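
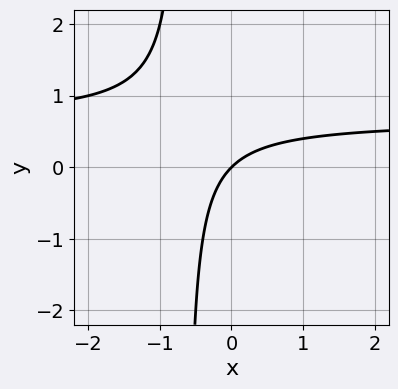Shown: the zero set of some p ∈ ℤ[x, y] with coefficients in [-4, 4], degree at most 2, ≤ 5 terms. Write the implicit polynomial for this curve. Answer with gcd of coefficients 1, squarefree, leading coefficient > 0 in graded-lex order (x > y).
3*x*y - 2*x + 2*y

First, the degree is 2 — a generic line meets the curve in up to 2 points.
Next, against the integer gridlines: one y-axis crossing is at y = 0; it meets the x-axis at x = 0 (among the integer gridlines).
Finally, assembling these constraints gives the stated polynomial.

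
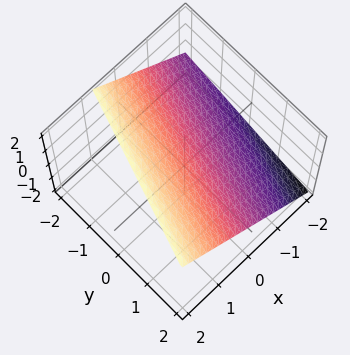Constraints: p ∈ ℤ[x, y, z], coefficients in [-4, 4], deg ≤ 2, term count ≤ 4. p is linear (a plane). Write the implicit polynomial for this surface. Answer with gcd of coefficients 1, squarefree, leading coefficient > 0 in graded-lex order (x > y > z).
3*x - y - 3*z + 2

(a) Degree: the surface is flat (a plane), so deg p = 1.
(b) Against the integer gridlines: one y-axis crossing is at y = 2.
(c) Putting this together gives p.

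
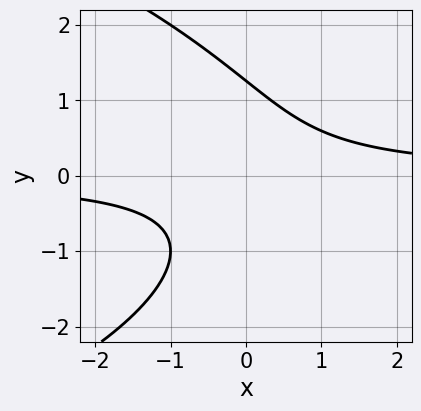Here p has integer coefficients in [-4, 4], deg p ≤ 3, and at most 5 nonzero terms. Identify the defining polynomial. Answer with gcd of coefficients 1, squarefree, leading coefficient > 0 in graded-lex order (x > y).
y^3 + 3*x*y - 2

First, the degree is 3 — the shape is more complex than any degree-2 curve.
Then, from the visible intercepts: it misses every integer gridline on the x-axis.
Finally, fitting integer coefficients to these (and the overall shape) gives p.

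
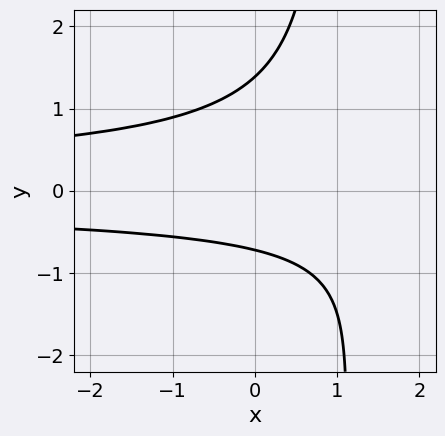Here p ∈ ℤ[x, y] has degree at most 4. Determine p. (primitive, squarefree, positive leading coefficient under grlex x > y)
(a) Degree: no degree-2 curve has this shape, so deg p = 3.
(b) Reading off the gridlines: it misses every integer gridline on the x-axis.
(c) Assembling these constraints gives the stated polynomial.

3*x*y^2 - 3*y^2 + 2*y + 3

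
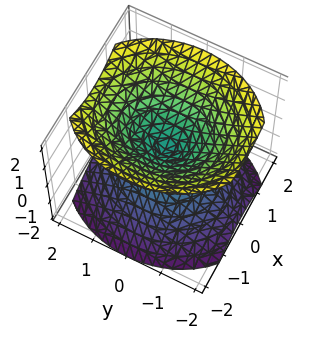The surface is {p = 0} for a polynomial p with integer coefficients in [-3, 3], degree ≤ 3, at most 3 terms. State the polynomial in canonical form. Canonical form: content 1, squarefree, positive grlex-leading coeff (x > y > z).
3*x^2 + 2*y^2 - 3*z^2

First, there are 2 components. Treating them together as one polynomial.
Then, degree: two nappes meeting at a single point; a quadric, so deg p = 2.
Then, symmetries: the y ↦ −y reflection is a symmetry, so y appears only in even powers; it's symmetric under x → −x, forcing even powers of x; it's symmetric under z → −z, forcing even powers of z.
Then, reading off the gridlines: it crosses the x-axis at the gridline x = 0; it crosses the y-axis at the gridline y = 0; one z-axis crossing is at z = 0.
Finally, together with the visible shape, these determine p as stated.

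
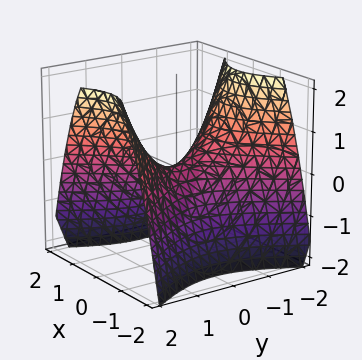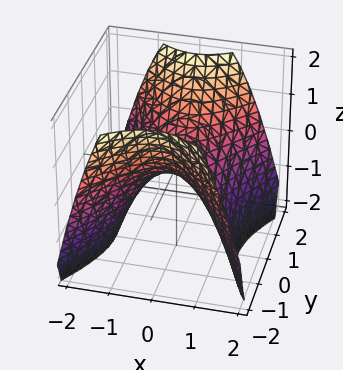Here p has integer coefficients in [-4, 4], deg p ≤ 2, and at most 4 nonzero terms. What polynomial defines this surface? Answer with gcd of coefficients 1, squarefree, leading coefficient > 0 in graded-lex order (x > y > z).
Degree: a saddle surface; a quadric, so deg p = 2.
Symmetries: mirror symmetry y ↦ −y ⇒ only even powers of y; mirror symmetry x ↦ −x ⇒ only even powers of x.
Against the integer gridlines: it crosses the y-axis at the gridline y = 0; one x-axis crossing is at x = 0.
Assembling these constraints gives the stated polynomial.

3*x^2 - 2*y^2 + 3*z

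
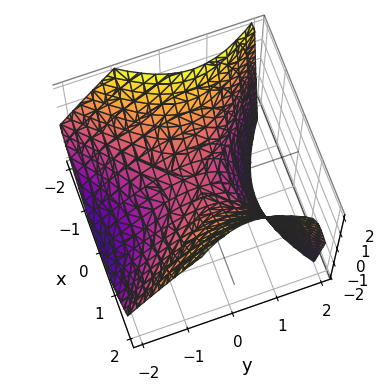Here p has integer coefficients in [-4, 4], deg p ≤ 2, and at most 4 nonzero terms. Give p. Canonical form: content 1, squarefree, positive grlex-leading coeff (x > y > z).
2*x^2 - 2*y^2 + y*z - 3*z

(a) Degree: the shape is more complex than any degree-1 surface, so deg p = 2.
(b) Against the integer gridlines: it meets the y-axis at y = 0 (among the integer gridlines); one x-axis crossing is at x = 0.
(c) Fitting integer coefficients to these (and the overall shape) gives p.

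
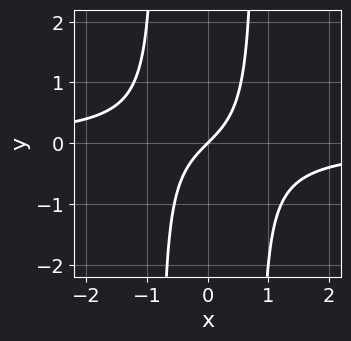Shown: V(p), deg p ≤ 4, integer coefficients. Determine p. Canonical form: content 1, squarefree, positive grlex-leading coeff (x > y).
1. The degree is 3 — a generic line meets the curve in up to 3 points.
2. Observable constraints: one y-axis crossing is at y = 0; it meets the x-axis at x = 0 (among the integer gridlines).
3. Matching integer coefficients to the picture gives p.

3*x^2*y + 2*x - 2*y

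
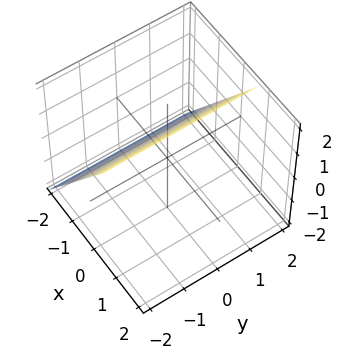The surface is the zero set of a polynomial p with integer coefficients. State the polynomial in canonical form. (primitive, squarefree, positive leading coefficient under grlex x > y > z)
3*x - 2*z + 2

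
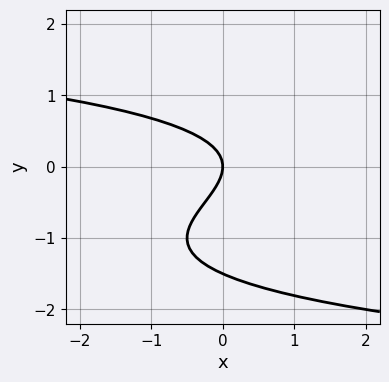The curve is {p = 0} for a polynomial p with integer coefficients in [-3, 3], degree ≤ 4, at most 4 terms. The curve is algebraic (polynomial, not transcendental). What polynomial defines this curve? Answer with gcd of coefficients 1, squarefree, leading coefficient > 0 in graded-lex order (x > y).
2*y^3 + 3*y^2 + 2*x

(a) The degree is 3 — a generic line meets the curve in up to 3 points.
(b) Checking where it meets the axes: it meets the x-axis at x = 0 (among the integer gridlines); it meets the y-axis at y = 0 (among the integer gridlines).
(c) The integer polynomial consistent with all of this is the stated p.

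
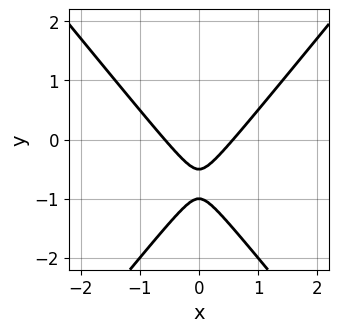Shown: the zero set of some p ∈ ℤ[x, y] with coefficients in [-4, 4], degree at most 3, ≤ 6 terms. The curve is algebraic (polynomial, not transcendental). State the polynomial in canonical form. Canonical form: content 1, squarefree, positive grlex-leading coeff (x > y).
3*x^2 - 2*y^2 - 3*y - 1

Degree: no degree-1 curve has this shape, so deg p = 2.
Symmetries: the x ↦ −x reflection is a symmetry, so x appears only in even powers.
Checking where it meets the axes: it meets the y-axis at y = -1 (among the integer gridlines).
Assembling these constraints gives the stated polynomial.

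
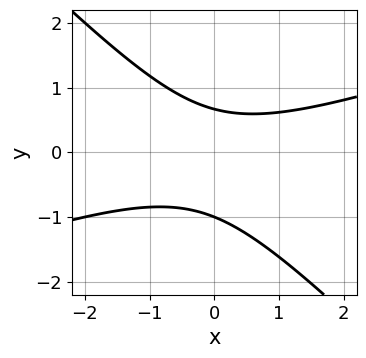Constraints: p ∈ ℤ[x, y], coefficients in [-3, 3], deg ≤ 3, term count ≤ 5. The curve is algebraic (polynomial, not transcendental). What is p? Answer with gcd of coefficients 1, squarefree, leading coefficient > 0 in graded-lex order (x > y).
x^2 - 2*x*y - 3*y^2 - y + 2

1. Degree: no degree-1 curve has this shape, so deg p = 2.
2. From the visible intercepts: it crosses the y-axis at the gridline y = -1; the curve avoids every integer x-axis point in the box.
3. Assembling these constraints gives the stated polynomial.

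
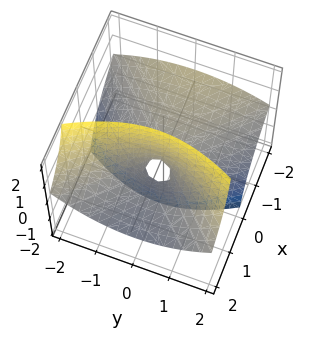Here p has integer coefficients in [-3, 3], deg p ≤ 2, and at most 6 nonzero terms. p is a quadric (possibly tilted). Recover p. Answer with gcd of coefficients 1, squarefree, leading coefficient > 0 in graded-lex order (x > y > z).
First, degree: no degree-1 surface has this shape, so deg p = 2.
Then, against the integer gridlines: it meets the y-axis at y = 0 (among the integer gridlines); it crosses the z-axis at the gridline z = 0; it crosses the x-axis at the gridline x = 0.
Finally, these observations pin down the coefficients.

x^2 + 3*x*z - y^2 - z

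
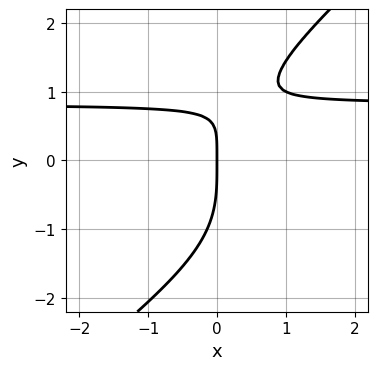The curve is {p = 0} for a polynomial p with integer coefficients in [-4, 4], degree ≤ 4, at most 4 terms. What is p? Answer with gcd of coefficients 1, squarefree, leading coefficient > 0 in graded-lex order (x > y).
x*y^3 - y^4 + 3*x*y - 3*x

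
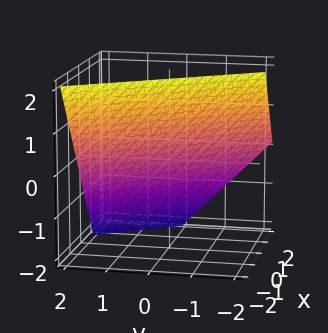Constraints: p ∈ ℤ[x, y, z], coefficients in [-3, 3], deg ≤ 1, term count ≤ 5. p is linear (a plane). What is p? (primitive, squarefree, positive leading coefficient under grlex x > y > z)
3*x + 2*y + 2*z - 2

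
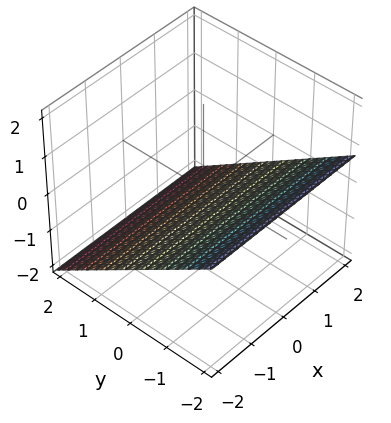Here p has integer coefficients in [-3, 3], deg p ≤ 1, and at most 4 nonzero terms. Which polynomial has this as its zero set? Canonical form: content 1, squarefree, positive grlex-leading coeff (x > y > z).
(a) deg p = 1. The surface is flat (a plane).
(b) Checking where it meets the axes: the surface avoids every integer x-axis point in the box; it crosses the y-axis at the gridline y = -1.
(c) These observations pin down the coefficients.

2*y + 3*z + 2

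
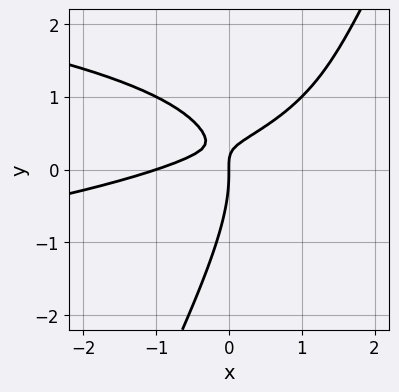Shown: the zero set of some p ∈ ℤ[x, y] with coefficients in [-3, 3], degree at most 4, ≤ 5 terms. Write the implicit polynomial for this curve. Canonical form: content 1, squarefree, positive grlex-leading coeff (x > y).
2*x*y^2 - y^3 + x^2 - 3*x*y + x

1. The degree is 3 — the shape is more complex than any degree-2 curve.
2. Reading off the gridlines: it meets the y-axis at y = 0 (among the integer gridlines); the x-axis gridline crossings are at x ∈ {-1, 0}.
3. Fitting integer coefficients to these (and the overall shape) gives p.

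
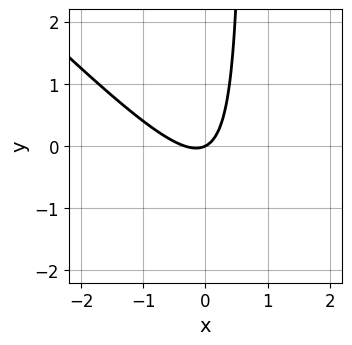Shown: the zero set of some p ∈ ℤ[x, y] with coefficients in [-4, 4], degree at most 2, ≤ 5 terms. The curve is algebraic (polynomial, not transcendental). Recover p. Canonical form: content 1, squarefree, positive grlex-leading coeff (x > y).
3*x^2 + 3*x*y + x - 2*y

1. Degree: the shape is more complex than any degree-1 curve, so deg p = 2.
2. From the visible intercepts: it crosses the x-axis at the gridline x = 0; one y-axis crossing is at y = 0.
3. The integer polynomial consistent with all of this is the stated p.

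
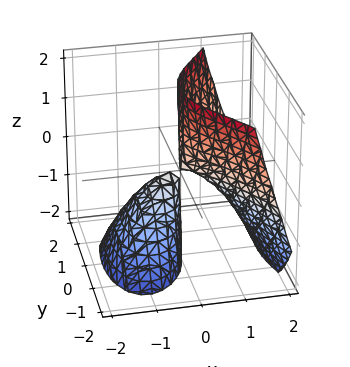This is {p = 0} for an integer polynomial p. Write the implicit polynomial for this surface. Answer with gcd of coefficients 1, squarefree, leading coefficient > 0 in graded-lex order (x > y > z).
2*x^3 + 3*x*z - 2*y^2

(a) I count 2 distinct pieces.
(b) deg p = 3.
(c) Against the integer gridlines: one x-axis crossing is at x = 0; every point of the z-axis in the box is on the surface; one y-axis crossing is at y = 0.
(d) Fitting integer coefficients to these (and the overall shape) gives p.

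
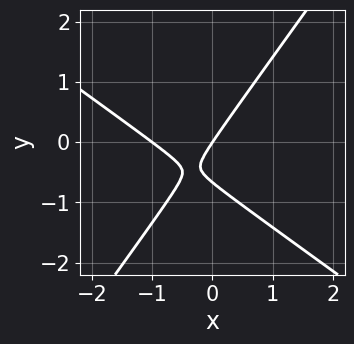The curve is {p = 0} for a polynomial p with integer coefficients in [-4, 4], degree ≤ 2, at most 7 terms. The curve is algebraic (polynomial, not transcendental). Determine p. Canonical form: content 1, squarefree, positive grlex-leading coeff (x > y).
3*x^2 + 2*x*y - 3*y^2 + 3*x - 2*y

1. Degree: no degree-1 curve has this shape, so deg p = 2.
2. From the axis intercepts and sections: the x-axis gridline crossings are at x ∈ {-1, 0}; one y-axis crossing is at y = 0.
3. Matching integer coefficients to the picture gives p.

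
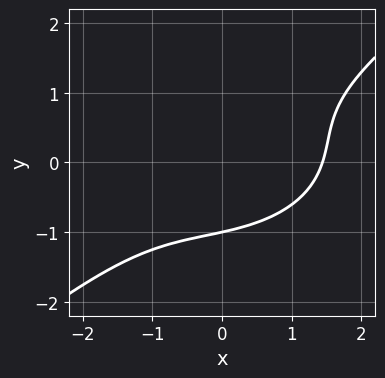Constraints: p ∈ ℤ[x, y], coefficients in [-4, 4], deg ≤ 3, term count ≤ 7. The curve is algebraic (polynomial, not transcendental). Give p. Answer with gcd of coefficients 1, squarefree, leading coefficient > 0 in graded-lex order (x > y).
x^3 - x^2*y + 2*x*y^2 - 3*y^3 - 3

(a) Degree: a generic line meets the curve in up to 3 points, so deg p = 3.
(b) From the visible intercepts: one y-axis crossing is at y = -1.
(c) Solving for integer coefficients yields p as stated.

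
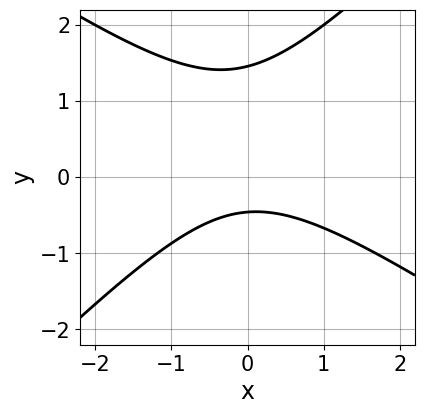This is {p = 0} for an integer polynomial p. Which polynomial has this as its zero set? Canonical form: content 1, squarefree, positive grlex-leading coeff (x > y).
(a) Degree: no degree-1 curve has this shape, so deg p = 2.
(b) From the axis intercepts and sections: no x-intercept at any integer in the box.
(c) The integer polynomial consistent with all of this is the stated p.

2*x^2 + x*y - 3*y^2 + 3*y + 2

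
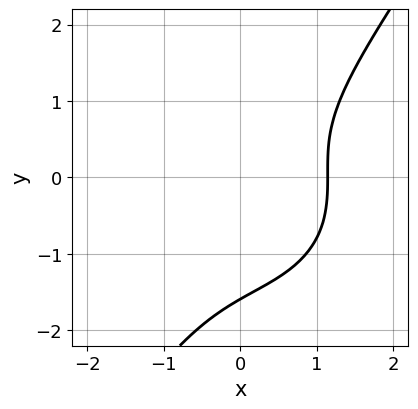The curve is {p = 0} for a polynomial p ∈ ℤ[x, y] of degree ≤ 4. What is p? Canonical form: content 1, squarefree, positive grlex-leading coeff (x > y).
Degree: no degree-2 curve has this shape, so deg p = 3.
The integer polynomial consistent with all of this is the stated p.

2*x^3 + 2*x*y^2 - 2*y^3 - 2*y^2 - 3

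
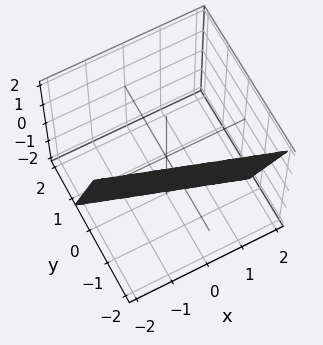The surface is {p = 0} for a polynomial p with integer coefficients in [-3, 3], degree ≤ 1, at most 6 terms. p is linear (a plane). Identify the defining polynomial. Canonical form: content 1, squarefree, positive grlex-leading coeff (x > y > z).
x + 3*y + z + 2

(a) deg p = 1. Every cross-section is a straight line — this is a plane.
(b) Reading off the gridlines: one z-axis crossing is at z = -2; one x-axis crossing is at x = -2.
(c) Fitting integer coefficients to these (and the overall shape) gives p.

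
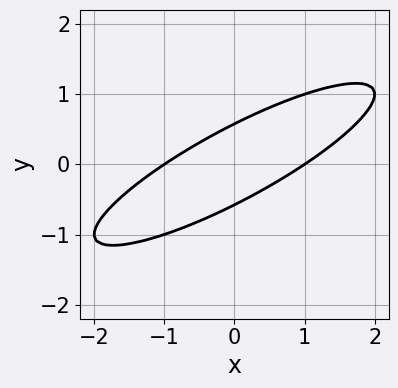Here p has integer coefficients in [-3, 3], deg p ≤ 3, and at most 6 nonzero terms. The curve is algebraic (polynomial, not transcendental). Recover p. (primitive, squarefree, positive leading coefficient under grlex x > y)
First, deg p = 2. No degree-1 curve has this shape.
Then, checking where it meets the axes: among the integer gridlines, it crosses the x-axis at x ∈ {-1, 1}.
Finally, fitting integer coefficients to these (and the overall shape) gives p.

x^2 - 3*x*y + 3*y^2 - 1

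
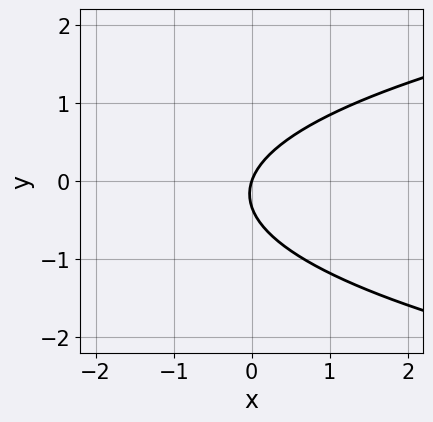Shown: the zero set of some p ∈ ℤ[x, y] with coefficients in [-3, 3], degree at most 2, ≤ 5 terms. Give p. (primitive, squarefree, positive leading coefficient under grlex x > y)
3*y^2 - 3*x + y

1. Degree: a generic line meets the curve in up to 2 points, so deg p = 2.
2. From the visible intercepts: it meets the y-axis at y = 0 (among the integer gridlines); one x-axis crossing is at x = 0.
3. Together with the visible shape, these determine p as stated.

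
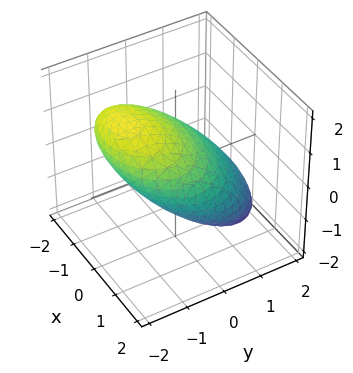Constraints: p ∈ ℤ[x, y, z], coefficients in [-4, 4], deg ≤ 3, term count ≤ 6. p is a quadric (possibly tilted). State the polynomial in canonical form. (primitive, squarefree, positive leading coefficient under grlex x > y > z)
x^2 + 2*y^2 + 3*y*z + 2*z^2 - 3

(a) The degree is 2 — no degree-1 surface has this shape.
(b) Solving for integer coefficients yields p as stated.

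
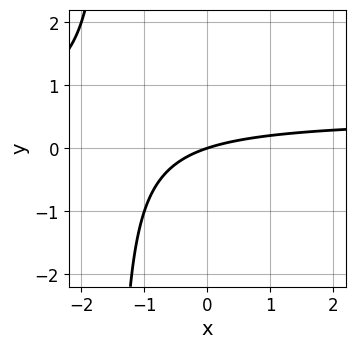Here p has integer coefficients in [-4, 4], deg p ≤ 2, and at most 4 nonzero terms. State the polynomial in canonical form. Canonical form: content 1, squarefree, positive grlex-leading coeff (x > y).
1. Degree: a generic line meets the curve in up to 2 points, so deg p = 2.
2. Reading off the gridlines: one y-axis crossing is at y = 0; it meets the x-axis at x = 0 (among the integer gridlines).
3. Matching integer coefficients to the picture gives p.

2*x*y - x + 3*y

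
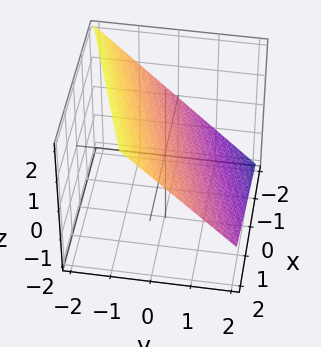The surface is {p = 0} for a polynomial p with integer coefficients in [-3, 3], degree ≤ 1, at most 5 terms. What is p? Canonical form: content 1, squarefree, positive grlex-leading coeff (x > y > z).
x - 3*y - 3*z + 2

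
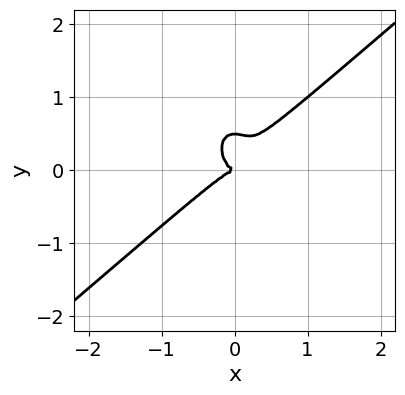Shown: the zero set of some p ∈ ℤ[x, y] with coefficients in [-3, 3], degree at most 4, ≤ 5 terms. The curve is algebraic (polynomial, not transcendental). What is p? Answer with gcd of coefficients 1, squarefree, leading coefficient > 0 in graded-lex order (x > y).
3*x^3 - 2*x^2*y - 2*y^3 + y^2

(a) deg p = 3. No degree-2 curve has this shape.
(b) Against the integer gridlines: it crosses the x-axis at the gridline x = 0; it crosses the y-axis at the gridline y = 0.
(c) Putting this together gives p.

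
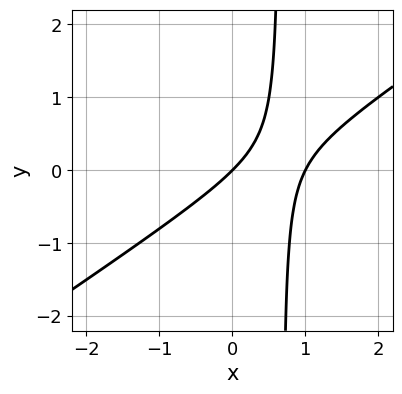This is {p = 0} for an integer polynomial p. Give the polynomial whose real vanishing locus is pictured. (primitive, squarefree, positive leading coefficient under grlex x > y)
2*x^2 - 3*x*y - 2*x + 2*y

(a) The degree is 2 — the shape is more complex than any degree-1 curve.
(b) Checking where it meets the axes: the x-axis gridline crossings are at x ∈ {0, 1}; it crosses the y-axis at the gridline y = 0.
(c) Matching integer coefficients to the picture gives p.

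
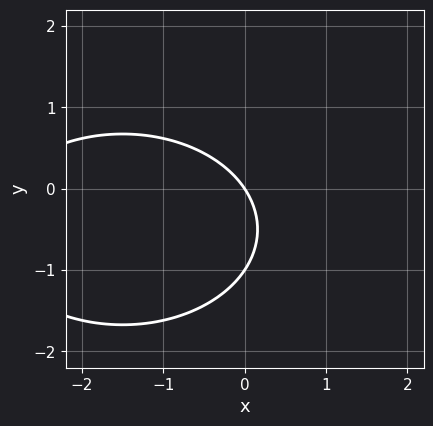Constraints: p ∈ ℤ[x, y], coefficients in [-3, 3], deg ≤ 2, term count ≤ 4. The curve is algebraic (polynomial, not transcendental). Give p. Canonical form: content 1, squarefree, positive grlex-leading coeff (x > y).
(a) deg p = 2. The shape is more complex than any degree-1 curve.
(b) From the axis intercepts and sections: among the integer gridlines, it crosses the y-axis at y ∈ {-1, 0}; it meets the x-axis at x = 0 (among the integer gridlines).
(c) Solving for integer coefficients yields p as stated.

x^2 + 2*y^2 + 3*x + 2*y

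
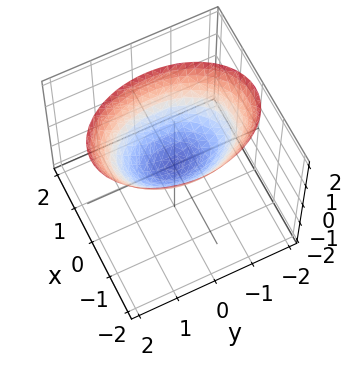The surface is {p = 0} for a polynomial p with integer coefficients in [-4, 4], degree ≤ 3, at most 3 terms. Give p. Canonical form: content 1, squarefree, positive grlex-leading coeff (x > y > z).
(a) deg p = 2. A paraboloid; a quadric.
(b) Symmetries: it's symmetric under y → −y, forcing even powers of y; it's symmetric under x → −x, forcing even powers of x.
(c) Against the integer gridlines: it meets the y-axis at y = 0 (among the integer gridlines); it crosses the x-axis at the gridline x = 0; it crosses the z-axis at the gridline z = 0.
(d) Fitting integer coefficients to these (and the overall shape) gives p.

2*x^2 + y^2 - 2*z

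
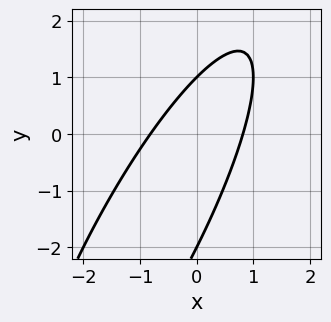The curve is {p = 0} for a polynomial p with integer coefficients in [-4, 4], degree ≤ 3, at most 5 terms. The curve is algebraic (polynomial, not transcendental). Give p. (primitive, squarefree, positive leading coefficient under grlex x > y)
1. The degree is 2 — the shape is more complex than any degree-1 curve.
2. From the axis intercepts and sections: among the integer gridlines, it crosses the y-axis at y ∈ {-2, 1}.
3. Fitting integer coefficients to these (and the overall shape) gives p.

3*x^2 - 3*x*y + y^2 + y - 2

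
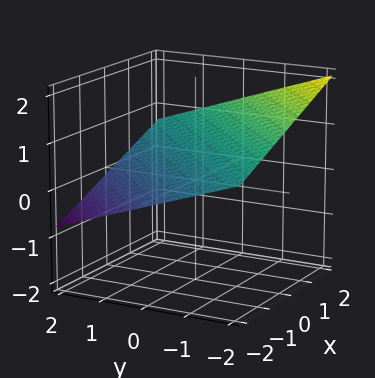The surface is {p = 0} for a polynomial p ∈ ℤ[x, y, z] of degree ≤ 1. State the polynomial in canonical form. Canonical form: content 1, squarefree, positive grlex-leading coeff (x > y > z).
x - y - 3*z + 2

First, deg p = 1. The surface is flat (a plane).
Then, checking where it meets the axes: it crosses the x-axis at the gridline x = -2; it meets the y-axis at y = 2 (among the integer gridlines).
Finally, the integer polynomial consistent with all of this is the stated p.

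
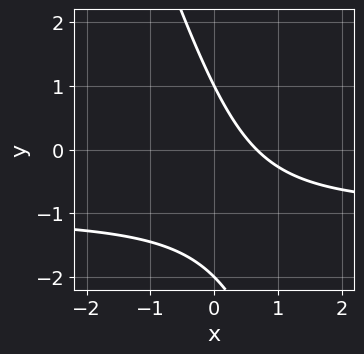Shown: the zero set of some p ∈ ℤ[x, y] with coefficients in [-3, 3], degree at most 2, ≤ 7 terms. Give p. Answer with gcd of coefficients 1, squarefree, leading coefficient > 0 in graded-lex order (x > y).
(a) The degree is 2 — no degree-1 curve has this shape.
(b) From the axis intercepts and sections: among the integer gridlines, it crosses the y-axis at y ∈ {-2, 1}.
(c) The integer polynomial consistent with all of this is the stated p.

3*x*y + y^2 + 3*x + y - 2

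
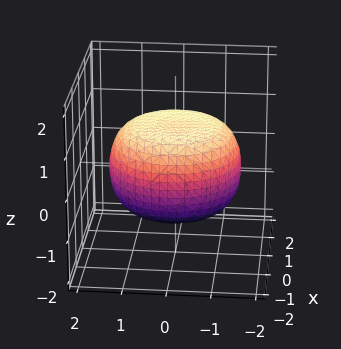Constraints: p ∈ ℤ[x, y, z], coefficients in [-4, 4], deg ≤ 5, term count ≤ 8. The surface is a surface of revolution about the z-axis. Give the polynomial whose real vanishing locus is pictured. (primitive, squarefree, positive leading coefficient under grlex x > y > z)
x^4 + 2*x^2*y^2 + y^4 - x^2 - y^2 + 3*z^2 - 3

The degree is 4 — the shape is more complex than any degree-3 surface.
Symmetries: rotational symmetry about the z-axis ⇒ p depends on x, y only through x² + y².
From the axis intercepts and sections: among the integer gridlines, it crosses the z-axis at z ∈ {-1, 1}; a circular section at z = 1 has radius exactly 1.
Putting this together gives p.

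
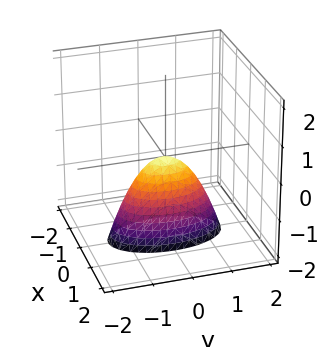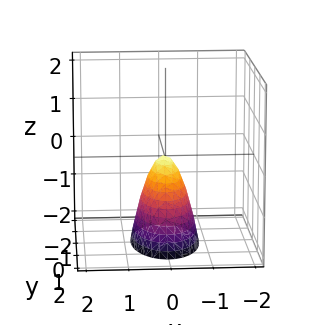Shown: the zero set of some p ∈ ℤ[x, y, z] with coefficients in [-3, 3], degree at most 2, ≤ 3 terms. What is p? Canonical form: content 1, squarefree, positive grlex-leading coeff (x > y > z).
3*x^2 + y^2 + z

Degree: a single bowl opening along one axis; a quadric, so deg p = 2.
Symmetries: the x ↦ −x reflection is a symmetry, so x appears only in even powers; the y ↦ −y reflection is a symmetry, so y appears only in even powers.
Observable constraints: one z-axis crossing is at z = 0; one y-axis crossing is at y = 0; it crosses the x-axis at the gridline x = 0.
Matching integer coefficients to the picture gives p.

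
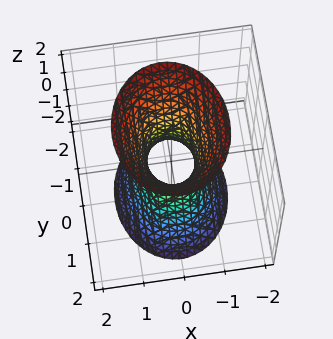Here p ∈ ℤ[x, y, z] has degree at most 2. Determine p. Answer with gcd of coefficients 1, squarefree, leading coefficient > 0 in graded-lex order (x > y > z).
1. deg p = 2. An hourglass — one-sheet hyperboloid; a quadric.
2. Symmetries: it's symmetric under x → −x, forcing even powers of x; mirror symmetry y ↦ −y ⇒ only even powers of y; the z ↦ −z reflection is a symmetry, so z appears only in even powers.
3. Reading off the gridlines: the surface avoids every integer z-axis point in the box.
4. Solving for integer coefficients yields p as stated.

3*x^2 + 2*y^2 - z^2 - 1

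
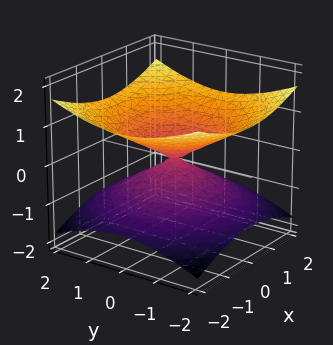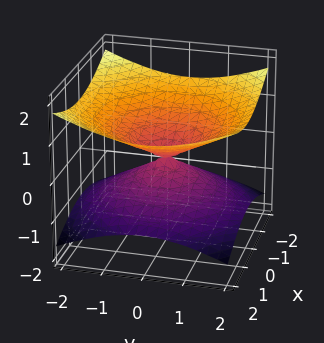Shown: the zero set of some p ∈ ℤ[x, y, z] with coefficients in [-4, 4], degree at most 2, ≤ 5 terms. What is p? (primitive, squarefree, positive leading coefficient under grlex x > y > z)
deg p = 2. A double cone through the origin; a quadric.
Symmetries: the surface is invariant under rotation about z: p = q(x² + y², z); it's symmetric under z → −z, forcing even powers of z.
Reading off the gridlines: a circular section at z = -1 has radius between 1 and 2; one y-axis crossing is at y = 0; one x-axis crossing is at x = 0.
Solving for integer coefficients yields p as stated.

x^2 + y^2 - 3*z^2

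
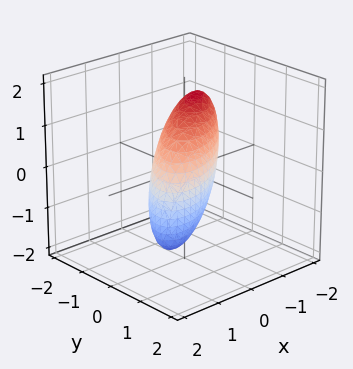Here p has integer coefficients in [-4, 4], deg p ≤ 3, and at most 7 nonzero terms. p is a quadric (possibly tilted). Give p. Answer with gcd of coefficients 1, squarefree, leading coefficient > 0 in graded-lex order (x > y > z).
(a) The degree is 2 — the shape is more complex than any degree-1 surface.
(b) Checking where it meets the axes: among the integer gridlines, it crosses the x-axis at x ∈ {-1, 1}.
(c) Together with the visible shape, these determine p as stated.

2*x^2 - 3*x*y + x*z + 3*y^2 + z^2 - 2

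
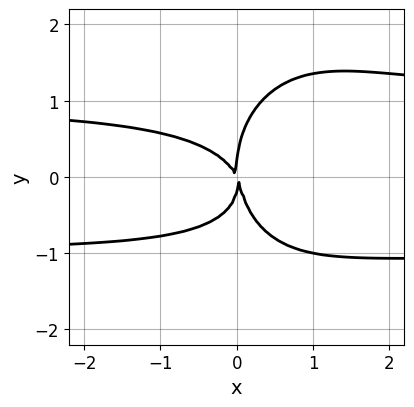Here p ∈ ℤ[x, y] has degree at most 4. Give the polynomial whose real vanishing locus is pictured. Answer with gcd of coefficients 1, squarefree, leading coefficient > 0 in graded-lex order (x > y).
2*x^2*y^2 + y^4 - 2*x*y^2 - 2*x^2 - x*y

1. deg p = 4. No degree-3 curve has this shape.
2. From the axis intercepts and sections: one x-axis crossing is at x = 0; it crosses the y-axis at the gridline y = 0.
3. Solving for integer coefficients yields p as stated.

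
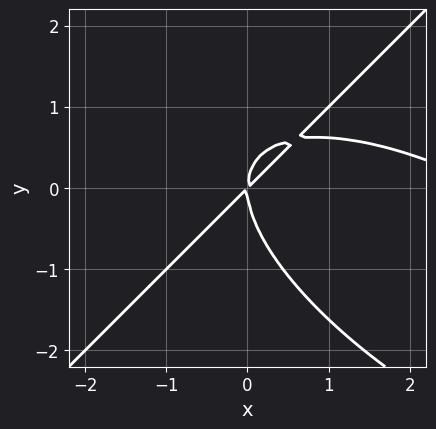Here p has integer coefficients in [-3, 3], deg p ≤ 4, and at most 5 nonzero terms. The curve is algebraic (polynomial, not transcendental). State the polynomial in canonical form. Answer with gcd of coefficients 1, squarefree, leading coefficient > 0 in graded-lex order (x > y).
(a) deg p = 3. The shape is more complex than any degree-2 curve.
(b) Against the integer gridlines: it meets the x-axis at x = 0 (among the integer gridlines); it meets the y-axis at y = 0 (among the integer gridlines).
(c) Putting this together gives p.

x^3 + x^2*y - 2*y^3 - 3*x^2 + 3*x*y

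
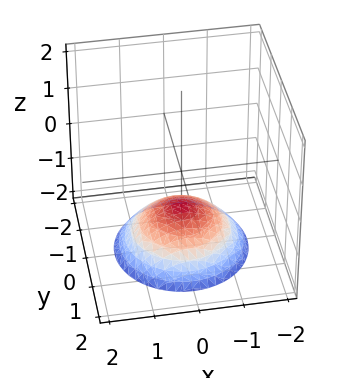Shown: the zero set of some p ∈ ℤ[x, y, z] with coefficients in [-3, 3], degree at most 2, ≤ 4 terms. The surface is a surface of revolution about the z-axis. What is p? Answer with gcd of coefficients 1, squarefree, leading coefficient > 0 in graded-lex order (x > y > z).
First, degree: the shape is more complex than any degree-1 surface, so deg p = 2.
Then, symmetries: the surface is invariant under rotation about z: p = q(x² + y², z).
Then, reading off the gridlines: a circular section at z = -2 has radius between 1 and 2; it meets the z-axis at z = -1 (among the integer gridlines); it misses every integer gridline on the x-axis.
Finally, fitting integer coefficients to these (and the overall shape) gives p.

x^2 + y^2 + 2*z + 2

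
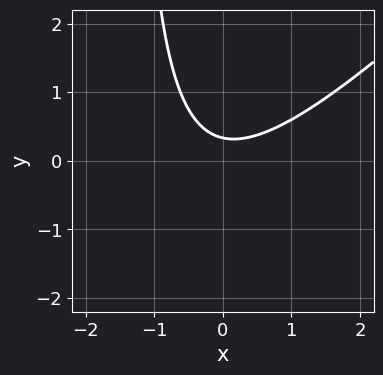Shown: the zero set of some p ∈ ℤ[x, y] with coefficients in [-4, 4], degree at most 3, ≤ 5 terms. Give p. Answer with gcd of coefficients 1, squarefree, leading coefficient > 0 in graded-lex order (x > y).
2*x^2 - 2*x*y - 3*y + 1

(a) The degree is 2 — the shape is more complex than any degree-1 curve.
(b) From the axis intercepts and sections: the curve avoids every integer x-axis point in the box.
(c) Together with the visible shape, these determine p as stated.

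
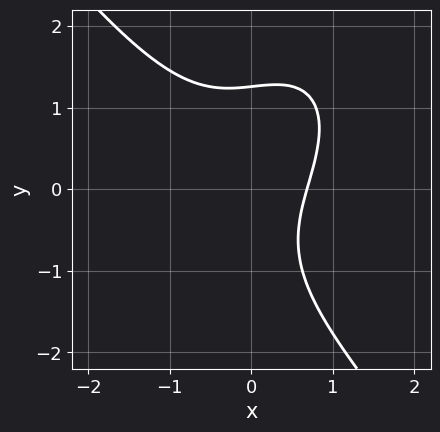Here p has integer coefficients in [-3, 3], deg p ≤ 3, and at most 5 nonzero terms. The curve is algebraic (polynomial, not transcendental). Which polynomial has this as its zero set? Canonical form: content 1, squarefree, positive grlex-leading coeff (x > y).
(a) deg p = 3. No degree-2 curve has this shape.
(b) Solving for integer coefficients yields p as stated.

2*x^3 + y^3 - 2*x*y + 2*x - 2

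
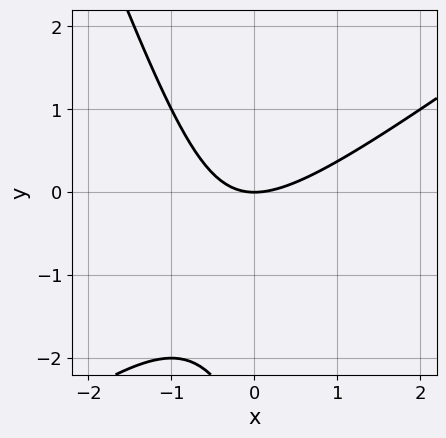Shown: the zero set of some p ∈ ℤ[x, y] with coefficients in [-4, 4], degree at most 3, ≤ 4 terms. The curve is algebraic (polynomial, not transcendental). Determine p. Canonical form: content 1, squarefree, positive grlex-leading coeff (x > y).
2*x^2 - 2*x*y - y^2 - 3*y

First, deg p = 2. A generic line meets the curve in up to 2 points.
Next, from the visible intercepts: it meets the y-axis at y = 0 (among the integer gridlines); it crosses the x-axis at the gridline x = 0.
Finally, matching integer coefficients to the picture gives p.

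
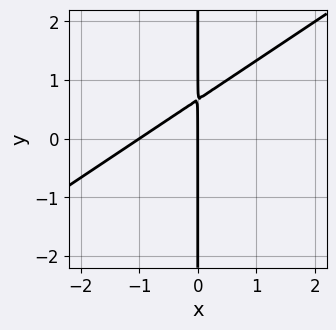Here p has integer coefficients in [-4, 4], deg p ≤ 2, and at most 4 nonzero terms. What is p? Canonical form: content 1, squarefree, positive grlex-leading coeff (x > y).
(a) Degree: the shape is more complex than any degree-1 curve, so deg p = 2.
(b) Observable constraints: the visible y-axis segment lies entirely on the curve; the x-axis gridline crossings are at x ∈ {-1, 0}.
(c) Together with the visible shape, these determine p as stated.

2*x^2 - 3*x*y + 2*x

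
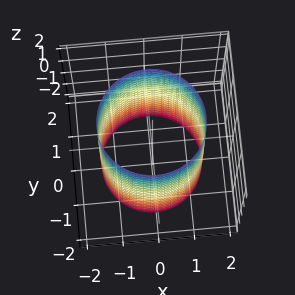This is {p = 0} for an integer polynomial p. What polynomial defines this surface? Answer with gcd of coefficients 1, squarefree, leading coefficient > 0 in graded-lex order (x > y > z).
x^2 + y^2 - 2

First, degree: a cylinder; a quadric, so deg p = 2.
Next, symmetries: the surface is invariant under rotation about z: p = q(x² + y², z); the z ↦ −z reflection is a symmetry, so z appears only in even powers.
Next, reading off the gridlines: a circular section at z = -1 has radius between 1 and 2; no z-intercept at any integer in the box.
Finally, together with the visible shape, these determine p as stated.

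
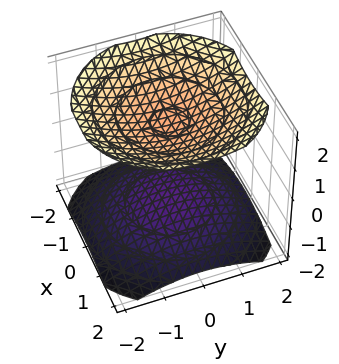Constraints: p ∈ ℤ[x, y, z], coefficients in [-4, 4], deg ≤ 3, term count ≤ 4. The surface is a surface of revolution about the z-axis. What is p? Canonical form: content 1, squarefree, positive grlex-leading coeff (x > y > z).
x^2 + y^2 - 2*z^2 + 3

The picture has 2 separate pieces. They look like related sheets of one shape, so recover p as a whole.
deg p = 2. No degree-1 surface has this shape.
Symmetries: the surface is invariant under rotation about z: p = q(x² + y², z).
Observable constraints: it misses every integer gridline on the x-axis; it misses every integer gridline on the y-axis.
Fitting integer coefficients to these (and the overall shape) gives p.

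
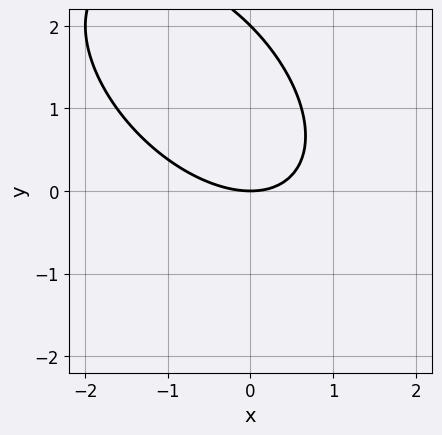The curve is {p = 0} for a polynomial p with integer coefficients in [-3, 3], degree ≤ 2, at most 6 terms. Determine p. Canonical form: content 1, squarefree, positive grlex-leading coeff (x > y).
x^2 + x*y + y^2 - 2*y

1. Degree: a generic line meets the curve in up to 2 points, so deg p = 2.
2. Observable constraints: the y-axis gridline crossings are at y ∈ {0, 2}; one x-axis crossing is at x = 0.
3. Matching integer coefficients to the picture gives p.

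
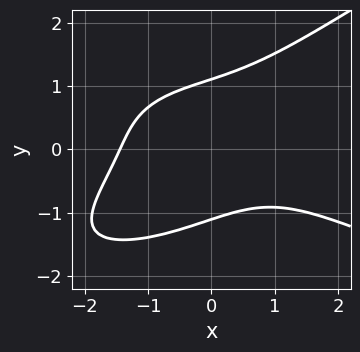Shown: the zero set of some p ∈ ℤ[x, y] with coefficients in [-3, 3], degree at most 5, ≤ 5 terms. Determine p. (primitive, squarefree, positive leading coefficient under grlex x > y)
(a) The degree is 4 — the shape is more complex than any degree-3 curve.
(b) Putting this together gives p.

x*y^3 - 2*y^4 + x^3 + 2*x*y + 3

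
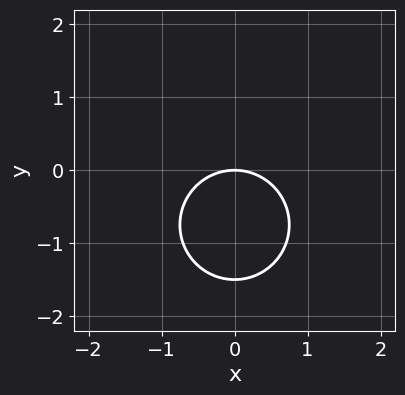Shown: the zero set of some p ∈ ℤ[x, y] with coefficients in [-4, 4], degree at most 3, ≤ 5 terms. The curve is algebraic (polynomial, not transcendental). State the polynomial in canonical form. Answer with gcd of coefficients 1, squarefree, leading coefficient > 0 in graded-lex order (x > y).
2*x^2 + 2*y^2 + 3*y

deg p = 2. A generic line meets the curve in up to 2 points.
Symmetries: mirror symmetry x ↦ −x ⇒ only even powers of x.
Checking where it meets the axes: one y-axis crossing is at y = 0; it meets the x-axis at x = 0 (among the integer gridlines).
Together with the visible shape, these determine p as stated.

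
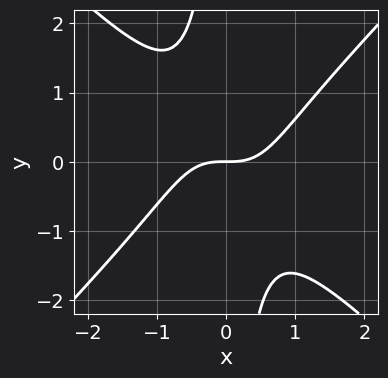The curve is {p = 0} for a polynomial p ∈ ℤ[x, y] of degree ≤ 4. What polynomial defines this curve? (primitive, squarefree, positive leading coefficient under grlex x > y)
x^3 - x*y^2 - y

The degree is 3 — a generic line meets the curve in up to 3 points.
From the visible intercepts: it meets the x-axis at x = 0 (among the integer gridlines); it crosses the y-axis at the gridline y = 0.
These observations pin down the coefficients.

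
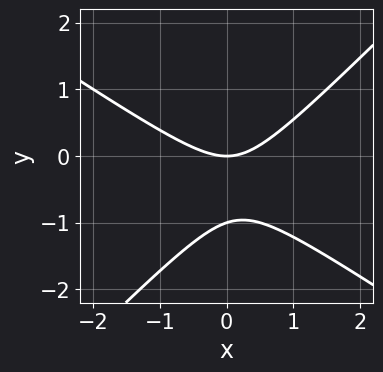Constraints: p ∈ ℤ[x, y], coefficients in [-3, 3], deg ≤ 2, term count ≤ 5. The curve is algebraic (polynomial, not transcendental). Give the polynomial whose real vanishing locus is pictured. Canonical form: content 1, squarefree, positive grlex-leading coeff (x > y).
2*x^2 + x*y - 3*y^2 - 3*y

deg p = 2. A generic line meets the curve in up to 2 points.
Observable constraints: the y-axis gridline crossings are at y ∈ {-1, 0}; one x-axis crossing is at x = 0.
The integer polynomial consistent with all of this is the stated p.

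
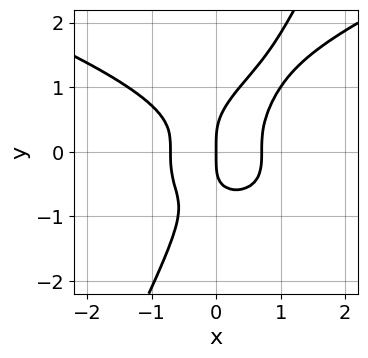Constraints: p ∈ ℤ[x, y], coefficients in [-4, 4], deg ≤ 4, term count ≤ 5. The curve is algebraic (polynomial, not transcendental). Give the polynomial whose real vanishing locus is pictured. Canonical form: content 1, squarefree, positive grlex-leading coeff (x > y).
2*x*y^3 - y^4 - 2*x^3 + x

First, degree: the shape is more complex than any degree-3 curve, so deg p = 4.
Next, from the visible intercepts: it crosses the x-axis at the gridline x = 0; it crosses the y-axis at the gridline y = 0.
Finally, putting this together gives p.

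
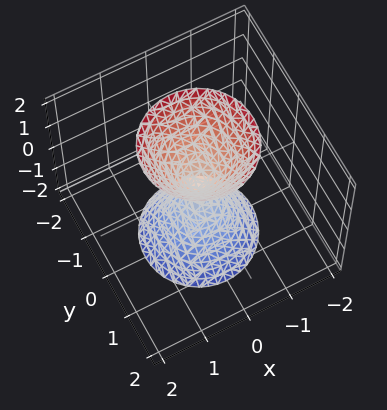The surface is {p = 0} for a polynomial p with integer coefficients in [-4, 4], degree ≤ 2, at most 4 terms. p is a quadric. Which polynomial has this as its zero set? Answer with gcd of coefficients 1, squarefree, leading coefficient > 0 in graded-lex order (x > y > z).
(a) There are 2 components. Treating them together as one polynomial.
(b) Degree: two nappes meeting at a single point; a quadric, so deg p = 2.
(c) Symmetry: the z-axis is an axis of rotation, so x and y enter only as x² + y²; mirror symmetry z ↦ −z ⇒ only even powers of z.
(d) Observable constraints: it crosses the y-axis at the gridline y = 0; one z-axis crossing is at z = 0; it meets the x-axis at x = 0 (among the integer gridlines); a circular section at z = -2 has radius between 1 and 2.
(e) Together with the visible shape, these determine p as stated.

3*x^2 + 3*y^2 - z^2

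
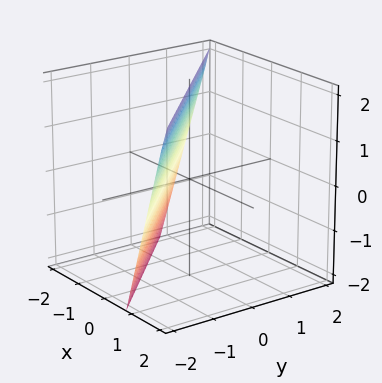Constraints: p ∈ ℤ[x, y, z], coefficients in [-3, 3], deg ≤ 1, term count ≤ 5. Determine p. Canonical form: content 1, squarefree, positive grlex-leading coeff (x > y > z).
(a) The degree is 1 — the surface is flat (a plane).
(b) Observable constraints: it meets the z-axis at z = 2 (among the integer gridlines).
(c) Fitting integer coefficients to these (and the overall shape) gives p.

3*x + 3*y - z + 2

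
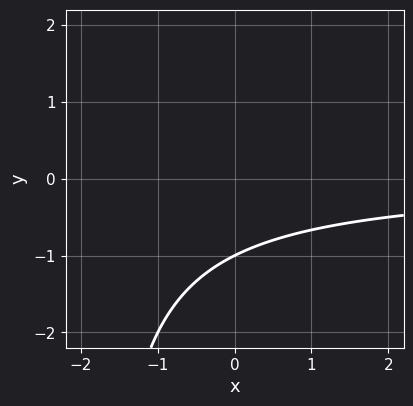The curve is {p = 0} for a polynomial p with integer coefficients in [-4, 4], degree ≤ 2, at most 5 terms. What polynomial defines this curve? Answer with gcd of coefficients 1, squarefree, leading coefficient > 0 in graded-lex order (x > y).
1. The degree is 2 — no degree-1 curve has this shape.
2. Against the integer gridlines: no x-intercept at any integer in the box; one y-axis crossing is at y = -1.
3. Together with the visible shape, these determine p as stated.

x*y + 2*y + 2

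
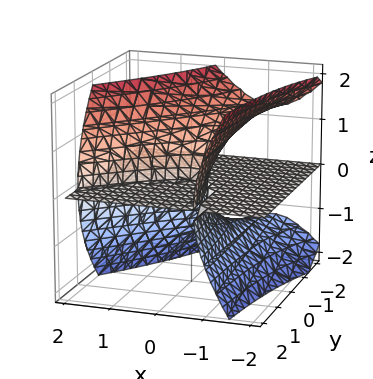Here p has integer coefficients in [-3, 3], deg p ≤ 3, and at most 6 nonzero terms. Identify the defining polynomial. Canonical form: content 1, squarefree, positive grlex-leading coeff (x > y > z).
The picture has 2 separate pieces.
deg p = 3.
Checking where it meets the axes: the visible x-axis segment lies entirely on the surface; the visible y-axis segment lies entirely on the surface; one z-axis crossing is at z = 0.
Putting this together gives p.

3*x^2*z - 3*x*y*z - 2*z^3 - 3*y*z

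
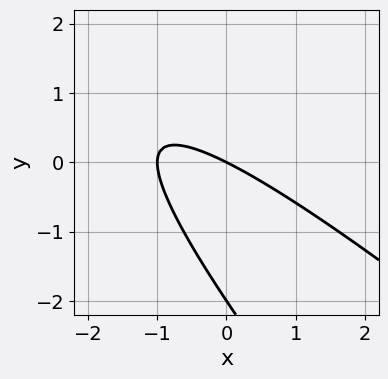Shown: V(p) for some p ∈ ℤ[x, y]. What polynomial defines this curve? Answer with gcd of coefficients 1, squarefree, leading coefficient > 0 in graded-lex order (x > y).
x^2 + 2*x*y + y^2 + x + 2*y

The degree is 2 — the shape is more complex than any degree-1 curve.
Checking where it meets the axes: the x-axis gridline crossings are at x ∈ {-1, 0}; among the integer gridlines, it crosses the y-axis at y ∈ {-2, 0}.
These observations pin down the coefficients.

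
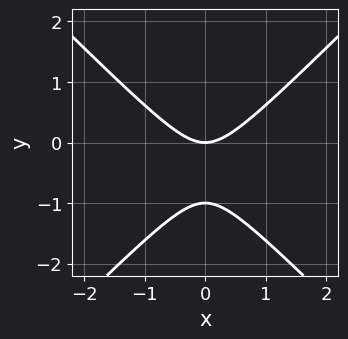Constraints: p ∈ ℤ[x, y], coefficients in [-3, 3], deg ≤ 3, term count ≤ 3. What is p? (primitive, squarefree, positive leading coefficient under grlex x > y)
1. deg p = 2. A generic line meets the curve in up to 2 points.
2. Symmetries: it's symmetric under x → −x, forcing even powers of x.
3. Against the integer gridlines: it meets the x-axis at x = 0 (among the integer gridlines); the y-axis gridline crossings are at y ∈ {-1, 0}.
4. Solving for integer coefficients yields p as stated.

x^2 - y^2 - y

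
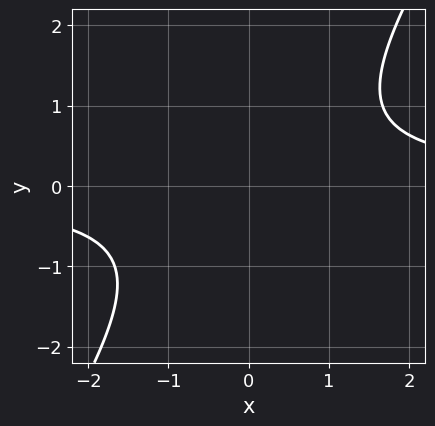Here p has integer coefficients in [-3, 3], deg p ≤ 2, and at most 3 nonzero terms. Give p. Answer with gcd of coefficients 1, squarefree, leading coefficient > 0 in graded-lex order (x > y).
1. Degree: the shape is more complex than any degree-1 curve, so deg p = 2.
2. From the visible intercepts: the curve avoids every integer x-axis point in the box; it misses every integer gridline on the y-axis.
3. These observations pin down the coefficients.

3*x*y - 2*y^2 - 3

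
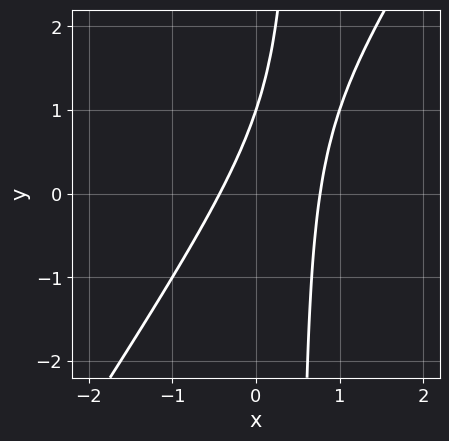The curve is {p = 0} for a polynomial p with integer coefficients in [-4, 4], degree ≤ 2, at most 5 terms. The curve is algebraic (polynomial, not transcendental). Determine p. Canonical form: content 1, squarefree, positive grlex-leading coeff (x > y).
(a) The degree is 2 — a generic line meets the curve in up to 2 points.
(b) From the axis intercepts and sections: one y-axis crossing is at y = 1.
(c) Assembling these constraints gives the stated polynomial.

3*x^2 - 2*x*y - x + y - 1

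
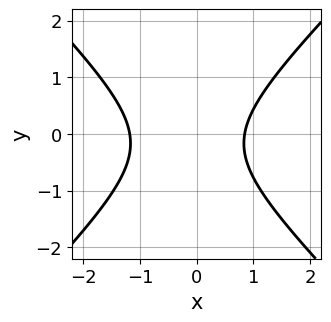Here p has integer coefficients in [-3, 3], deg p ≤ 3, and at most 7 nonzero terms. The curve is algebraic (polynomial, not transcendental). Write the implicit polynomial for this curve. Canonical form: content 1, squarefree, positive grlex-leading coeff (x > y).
1. Degree: no degree-1 curve has this shape, so deg p = 2.
2. Checking where it meets the axes: the curve avoids every integer y-axis point in the box.
3. These observations pin down the coefficients.

3*x^2 - 3*y^2 + x - y - 3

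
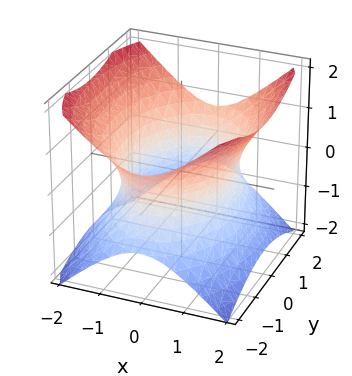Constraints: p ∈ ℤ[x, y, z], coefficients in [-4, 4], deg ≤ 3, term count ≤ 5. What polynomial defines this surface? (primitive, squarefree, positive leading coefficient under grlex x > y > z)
The degree is 2 — an hourglass — one-sheet hyperboloid; a quadric.
Symmetries: it's symmetric under z → −z, forcing even powers of z; the x ↦ −x reflection is a symmetry, so x appears only in even powers; mirror symmetry y ↦ −y ⇒ only even powers of y.
From the axis intercepts and sections: the surface avoids every integer z-axis point in the box.
Fitting integer coefficients to these (and the overall shape) gives p.

2*x^2 + y^2 - 2*z^2 - 3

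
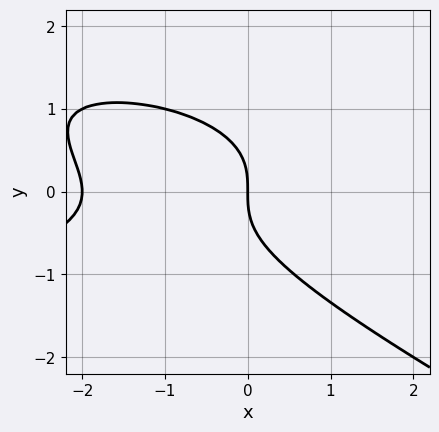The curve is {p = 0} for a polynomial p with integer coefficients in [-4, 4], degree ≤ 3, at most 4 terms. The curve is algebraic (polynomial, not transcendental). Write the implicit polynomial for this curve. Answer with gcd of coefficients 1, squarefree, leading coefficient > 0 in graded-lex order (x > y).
x*y^2 + 2*y^3 + x^2 + 2*x

1. Degree: a generic line meets the curve in up to 3 points, so deg p = 3.
2. Against the integer gridlines: one y-axis crossing is at y = 0; among the integer gridlines, it crosses the x-axis at x ∈ {-2, 0}.
3. Fitting integer coefficients to these (and the overall shape) gives p.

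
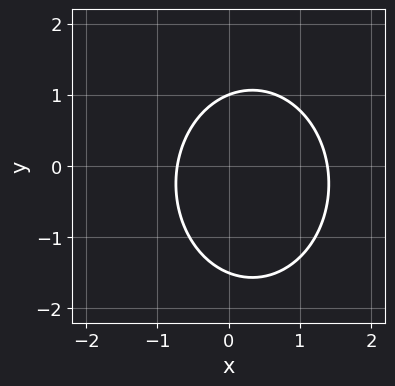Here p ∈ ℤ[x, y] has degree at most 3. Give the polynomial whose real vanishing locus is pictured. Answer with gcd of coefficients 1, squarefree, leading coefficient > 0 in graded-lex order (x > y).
3*x^2 + 2*y^2 - 2*x + y - 3

1. Degree: no degree-1 curve has this shape, so deg p = 2.
2. Observable constraints: it crosses the y-axis at the gridline y = 1.
3. Putting this together gives p.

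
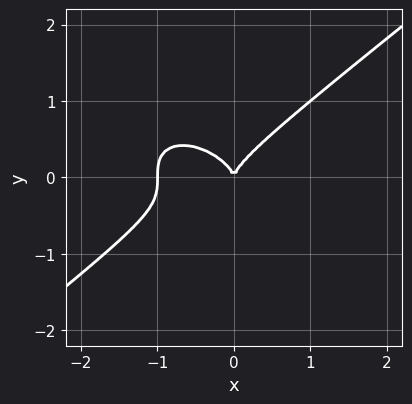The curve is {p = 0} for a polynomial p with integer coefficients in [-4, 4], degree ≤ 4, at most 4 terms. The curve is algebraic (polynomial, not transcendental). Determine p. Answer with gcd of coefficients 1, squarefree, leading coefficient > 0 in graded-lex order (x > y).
x^3 - 2*y^3 + x^2

The degree is 3 — a generic line meets the curve in up to 3 points.
Reading off the gridlines: the x-axis gridline crossings are at x ∈ {-1, 0}; it meets the y-axis at y = 0 (among the integer gridlines).
The integer polynomial consistent with all of this is the stated p.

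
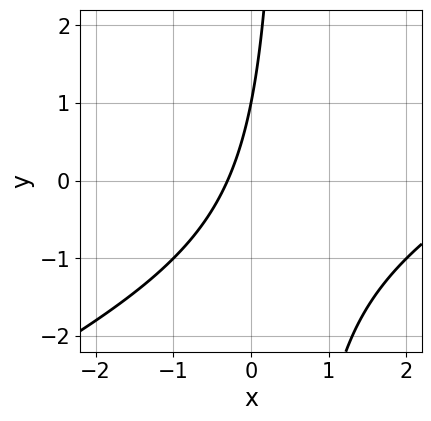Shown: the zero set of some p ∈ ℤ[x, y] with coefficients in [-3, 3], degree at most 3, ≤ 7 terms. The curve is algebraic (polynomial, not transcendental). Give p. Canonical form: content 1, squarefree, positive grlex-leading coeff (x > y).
(a) The degree is 2 — a generic line meets the curve in up to 2 points.
(b) Reading off the gridlines: it meets the y-axis at y = 1 (among the integer gridlines).
(c) Together with the visible shape, these determine p as stated.

x^2 - 2*x*y - 3*x + y - 1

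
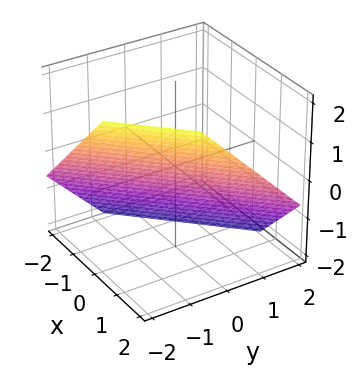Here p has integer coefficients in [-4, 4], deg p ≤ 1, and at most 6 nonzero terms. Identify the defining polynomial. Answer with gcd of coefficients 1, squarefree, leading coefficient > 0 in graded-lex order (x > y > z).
3*x - 3*y - 3*z - 2

The degree is 1 — the surface is flat (a plane).
Solving for integer coefficients yields p as stated.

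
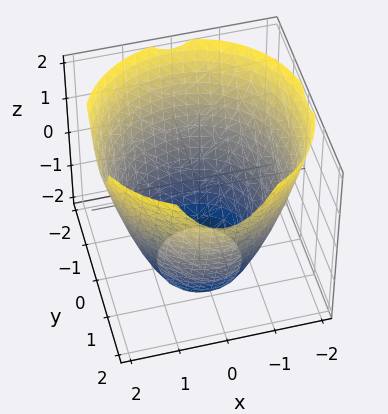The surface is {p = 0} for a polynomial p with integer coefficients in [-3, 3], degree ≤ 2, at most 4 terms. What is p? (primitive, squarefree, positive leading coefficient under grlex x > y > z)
x^2 + y^2 - z - 3

1. deg p = 2.
2. Symmetries: the z-axis is an axis of rotation, so x and y enter only as x² + y².
3. Reading off the gridlines: a circular section at z = -2 has radius exactly 1; no z-intercept at any integer in the box.
4. The integer polynomial consistent with all of this is the stated p.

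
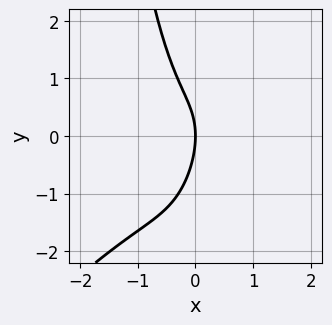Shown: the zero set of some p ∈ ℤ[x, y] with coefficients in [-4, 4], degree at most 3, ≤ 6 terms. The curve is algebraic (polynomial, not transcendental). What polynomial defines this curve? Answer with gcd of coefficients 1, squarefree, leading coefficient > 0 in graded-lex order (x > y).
3*x^3 - 3*x^2*y - x*y + y^2 + 3*x

(a) deg p = 3. No degree-2 curve has this shape.
(b) Observable constraints: it crosses the x-axis at the gridline x = 0; it meets the y-axis at y = 0 (among the integer gridlines).
(c) Together with the visible shape, these determine p as stated.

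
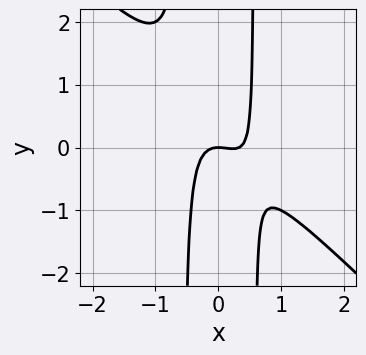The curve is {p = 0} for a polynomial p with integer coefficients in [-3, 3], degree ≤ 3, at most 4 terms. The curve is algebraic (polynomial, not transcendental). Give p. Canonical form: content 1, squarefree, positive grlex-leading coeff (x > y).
3*x^3 + 3*x^2*y - x^2 - y

(a) Degree: a generic line meets the curve in up to 3 points, so deg p = 3.
(b) Reading off the gridlines: it meets the y-axis at y = 0 (among the integer gridlines); it crosses the x-axis at the gridline x = 0.
(c) Together with the visible shape, these determine p as stated.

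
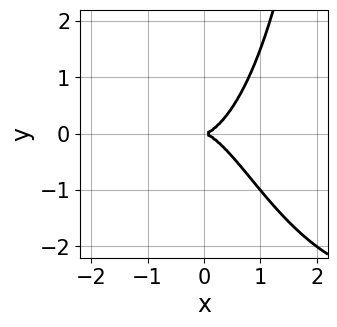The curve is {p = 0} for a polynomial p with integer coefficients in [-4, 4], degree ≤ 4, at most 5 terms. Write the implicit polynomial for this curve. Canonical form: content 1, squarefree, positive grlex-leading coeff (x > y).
x^3*y + 3*x^3 - 2*y^2

(a) Degree: no degree-3 curve has this shape, so deg p = 4.
(b) From the axis intercepts and sections: it meets the y-axis at y = 0 (among the integer gridlines); it meets the x-axis at x = 0 (among the integer gridlines).
(c) Assembling these constraints gives the stated polynomial.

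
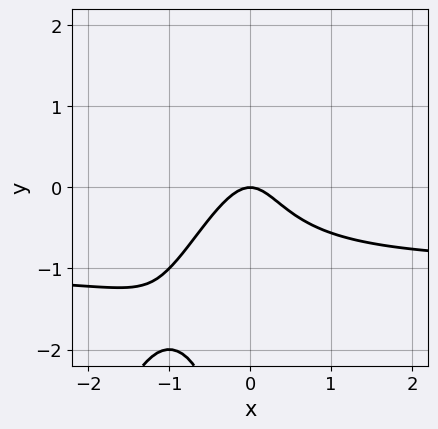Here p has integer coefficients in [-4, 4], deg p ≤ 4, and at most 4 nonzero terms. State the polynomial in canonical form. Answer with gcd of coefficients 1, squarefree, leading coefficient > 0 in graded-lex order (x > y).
2*x^2*y - x*y^2 + 2*x^2 + y

1. Degree: no degree-2 curve has this shape, so deg p = 3.
2. Observable constraints: it meets the y-axis at y = 0 (among the integer gridlines); one x-axis crossing is at x = 0.
3. Solving for integer coefficients yields p as stated.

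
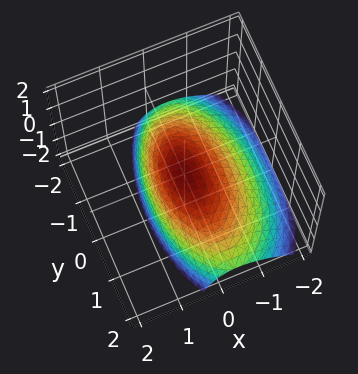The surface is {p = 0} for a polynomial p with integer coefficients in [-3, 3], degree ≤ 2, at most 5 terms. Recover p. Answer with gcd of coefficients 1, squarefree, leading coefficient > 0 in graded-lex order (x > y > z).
3*x^2 - 2*x*z + y^2 + 3*z

1. deg p = 2. The shape is more complex than any degree-1 surface.
2. From the axis intercepts and sections: it meets the y-axis at y = 0 (among the integer gridlines); one z-axis crossing is at z = 0; it meets the x-axis at x = 0 (among the integer gridlines).
3. Putting this together gives p.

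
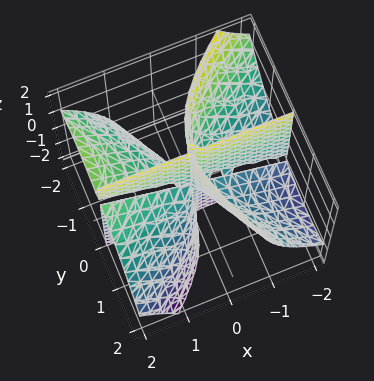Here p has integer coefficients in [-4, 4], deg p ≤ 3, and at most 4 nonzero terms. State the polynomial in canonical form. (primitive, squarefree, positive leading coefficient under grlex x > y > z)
First, the degree is 3 — the shape is more complex than any degree-2 surface.
Next, from the visible intercepts: the visible z-axis segment lies entirely on the surface; it crosses the y-axis at the gridline y = 0.
Finally, solving for integer coefficients yields p as stated. Check: (-1, 0, 0) on the x-axis lies on the surface, and p(-1, 0, 0) = 0. ✓

x^2*y - x*y^2 - 2*x*y*z - y^3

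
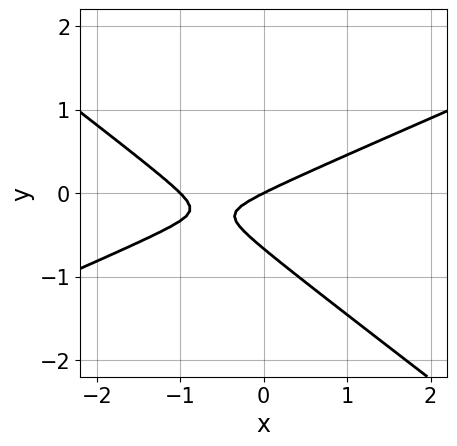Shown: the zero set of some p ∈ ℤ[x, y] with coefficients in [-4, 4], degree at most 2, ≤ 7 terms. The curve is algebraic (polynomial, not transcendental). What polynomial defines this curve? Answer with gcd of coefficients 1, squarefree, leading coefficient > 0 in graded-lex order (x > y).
1. The degree is 2 — a generic line meets the curve in up to 2 points.
2. From the axis intercepts and sections: the x-axis gridline crossings are at x ∈ {-1, 0}; it meets the y-axis at y = 0 (among the integer gridlines).
3. Fitting integer coefficients to these (and the overall shape) gives p.

x^2 - x*y - 3*y^2 + x - 2*y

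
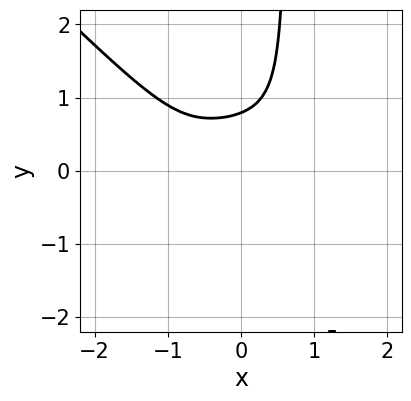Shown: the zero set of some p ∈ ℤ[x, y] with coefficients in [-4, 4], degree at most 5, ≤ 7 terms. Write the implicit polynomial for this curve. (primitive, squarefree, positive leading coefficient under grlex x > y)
x^4 + 2*x^2*y^2 + 3*x*y^3 - 2*y^3 + 1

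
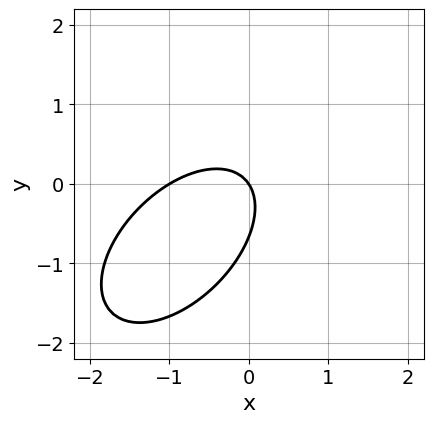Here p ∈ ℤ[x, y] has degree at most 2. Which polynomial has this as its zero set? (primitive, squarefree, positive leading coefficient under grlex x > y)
3*x^2 - 3*x*y + 3*y^2 + 3*x + 2*y

(a) Degree: no degree-1 curve has this shape, so deg p = 2.
(b) Against the integer gridlines: it meets the y-axis at y = 0 (among the integer gridlines); among the integer gridlines, it crosses the x-axis at x ∈ {-1, 0}.
(c) Matching integer coefficients to the picture gives p.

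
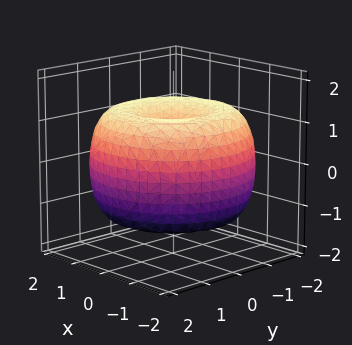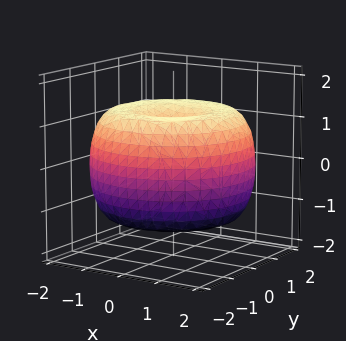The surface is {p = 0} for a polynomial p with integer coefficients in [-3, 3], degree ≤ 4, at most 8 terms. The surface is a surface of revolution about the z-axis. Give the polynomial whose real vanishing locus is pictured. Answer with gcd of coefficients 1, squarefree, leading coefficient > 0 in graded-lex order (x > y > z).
x^4 + 2*x^2*y^2 + y^4 - 3*x^2 - 3*y^2 + 3*z^2 - 3

Degree: the shape is more complex than any degree-3 surface, so deg p = 4.
Symmetries: the surface is invariant under rotation about z: p = q(x² + y², z).
Reading off the gridlines: among the integer gridlines, it crosses the z-axis at z ∈ {-1, 1}; a circular section at z = 0 has radius between 1 and 2.
Together with the visible shape, these determine p as stated.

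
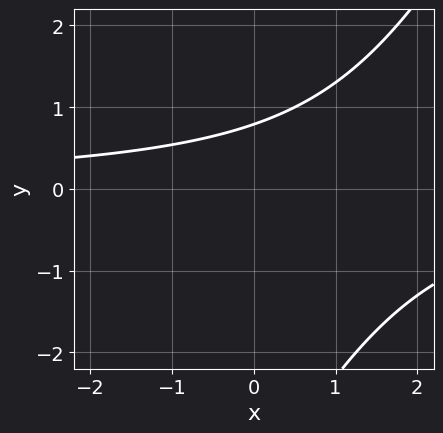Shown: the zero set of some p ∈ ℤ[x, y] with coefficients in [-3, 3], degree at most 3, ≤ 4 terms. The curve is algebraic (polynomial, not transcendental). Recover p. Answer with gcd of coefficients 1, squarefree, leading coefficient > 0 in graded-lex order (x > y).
First, degree: no degree-1 curve has this shape, so deg p = 2.
Then, observable constraints: it misses every integer gridline on the x-axis.
Finally, fitting integer coefficients to these (and the overall shape) gives p.

2*x*y - y^2 - 3*y + 3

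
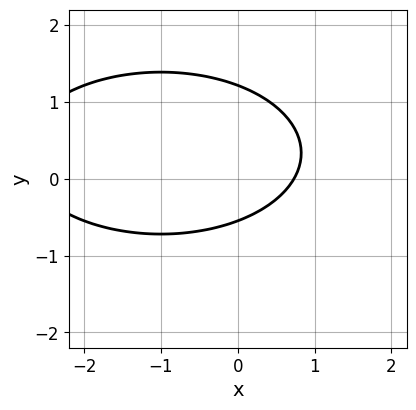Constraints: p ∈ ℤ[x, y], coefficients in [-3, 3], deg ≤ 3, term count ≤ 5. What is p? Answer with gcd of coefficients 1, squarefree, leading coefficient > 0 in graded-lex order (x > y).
x^2 + 3*y^2 + 2*x - 2*y - 2

(a) Degree: no degree-1 curve has this shape, so deg p = 2.
(b) Putting this together gives p.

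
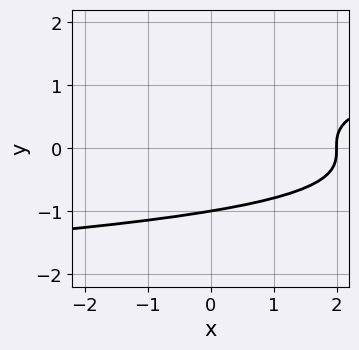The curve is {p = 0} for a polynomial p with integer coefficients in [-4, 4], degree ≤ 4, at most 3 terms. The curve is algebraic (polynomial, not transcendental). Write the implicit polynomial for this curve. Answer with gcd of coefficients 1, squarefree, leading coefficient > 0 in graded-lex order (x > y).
2*y^3 - x + 2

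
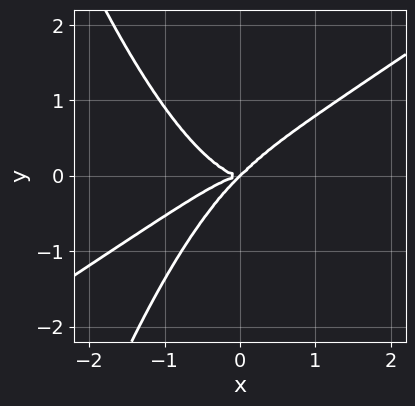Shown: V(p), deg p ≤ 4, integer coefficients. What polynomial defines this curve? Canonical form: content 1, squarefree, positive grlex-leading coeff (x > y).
2*x^4 - 3*x^3*y + 3*x*y^2 - 3*y^3

(a) Degree: a generic line meets the curve in up to 4 points, so deg p = 4.
(b) From the axis intercepts and sections: it crosses the y-axis at the gridline y = 0; one x-axis crossing is at x = 0.
(c) Matching integer coefficients to the picture gives p.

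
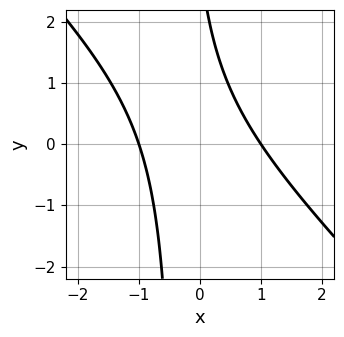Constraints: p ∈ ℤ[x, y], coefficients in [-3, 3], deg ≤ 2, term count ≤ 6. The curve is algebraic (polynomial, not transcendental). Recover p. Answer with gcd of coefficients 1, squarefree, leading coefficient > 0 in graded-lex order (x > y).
3*x^2 + 3*x*y + y - 3

First, the degree is 2 — the shape is more complex than any degree-1 curve.
Then, observable constraints: the x-axis gridline crossings are at x ∈ {-1, 1}; it misses every integer gridline on the y-axis.
Finally, these observations pin down the coefficients.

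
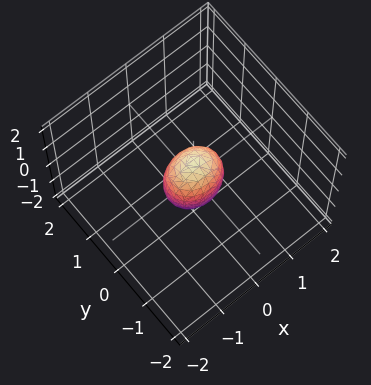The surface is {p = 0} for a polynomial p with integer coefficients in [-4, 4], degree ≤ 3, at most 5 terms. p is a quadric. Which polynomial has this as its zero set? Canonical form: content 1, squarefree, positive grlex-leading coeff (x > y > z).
deg p = 2. A closed, bounded, convex surface; a quadric.
Symmetries: it's symmetric under y → −y, forcing even powers of y; mirror symmetry z ↦ −z ⇒ only even powers of z; mirror symmetry x ↦ −x ⇒ only even powers of x.
From the axis intercepts and sections: the z-axis gridline crossings are at z ∈ {-1, 1}.
Assembling these constraints gives the stated polynomial.

2*x^2 + 3*y^2 + z^2 - 1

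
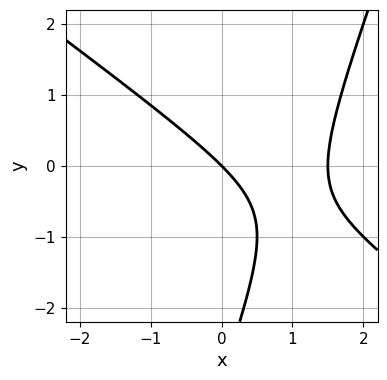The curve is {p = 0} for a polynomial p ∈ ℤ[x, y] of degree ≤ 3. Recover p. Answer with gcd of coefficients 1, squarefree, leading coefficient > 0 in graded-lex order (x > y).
2*x^2 + 2*x*y - y^2 - 3*x - 3*y

1. deg p = 2. No degree-1 curve has this shape.
2. Observable constraints: it crosses the x-axis at the gridline x = 0; it meets the y-axis at y = 0 (among the integer gridlines).
3. Together with the visible shape, these determine p as stated.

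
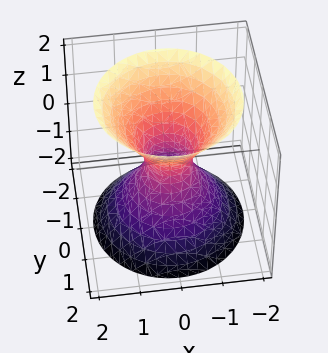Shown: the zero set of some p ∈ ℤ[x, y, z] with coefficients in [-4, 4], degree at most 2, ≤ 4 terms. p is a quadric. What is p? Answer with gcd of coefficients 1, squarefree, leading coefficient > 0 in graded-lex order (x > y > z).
1. The degree is 2 — one connected sheet with a waist; a quadric.
2. By symmetry, the z-axis is an axis of rotation, so x and y enter only as x² + y²; it's symmetric under z → −z, forcing even powers of z.
3. Reading off the gridlines: no z-intercept at any integer in the box; a circular section at z = 1 has radius exactly 1.
4. Solving for integer coefficients yields p as stated.

3*x^2 + 3*y^2 - 2*z^2 - 1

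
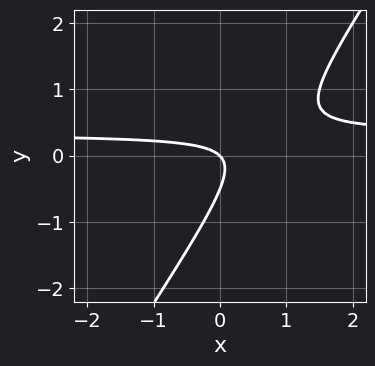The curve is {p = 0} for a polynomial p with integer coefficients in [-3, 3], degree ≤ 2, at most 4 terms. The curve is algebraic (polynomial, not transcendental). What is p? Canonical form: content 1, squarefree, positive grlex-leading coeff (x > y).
3*x*y - 2*y^2 - x - y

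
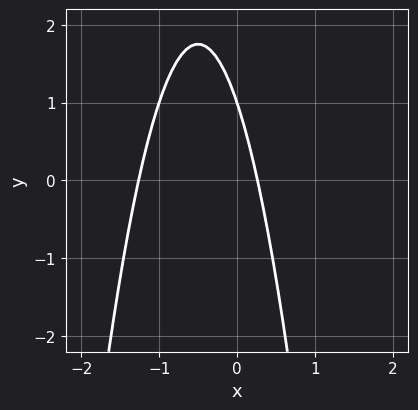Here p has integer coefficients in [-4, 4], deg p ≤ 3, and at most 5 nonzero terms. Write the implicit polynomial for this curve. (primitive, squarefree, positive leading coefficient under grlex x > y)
3*x^2 + 3*x + y - 1

First, the degree is 2 — the shape is more complex than any degree-1 curve.
Then, reading off the gridlines: it meets the y-axis at y = 1 (among the integer gridlines).
Finally, the integer polynomial consistent with all of this is the stated p.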